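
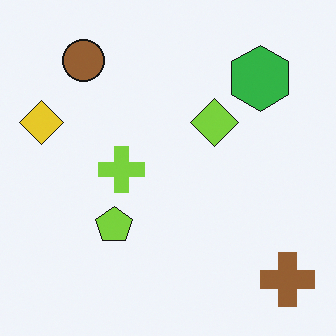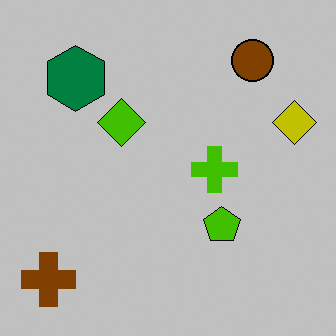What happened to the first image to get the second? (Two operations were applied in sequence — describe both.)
Aggressively posterized, then flipped horizontally (left ↔ right).

Each flat color has snapped to a coarser quantized level — most visibly, the near-white background has dropped to a flat grey. The yellow diamond is in the left of the first image and the right of the second — shapes on opposite sides of the vertical midline have swapped in a mirror flip.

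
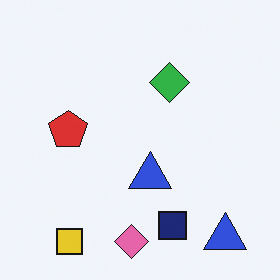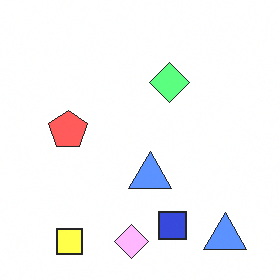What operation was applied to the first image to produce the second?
The transformation is: substantially brightened.

Every pixel — background and shapes alike — is uniformly brightened.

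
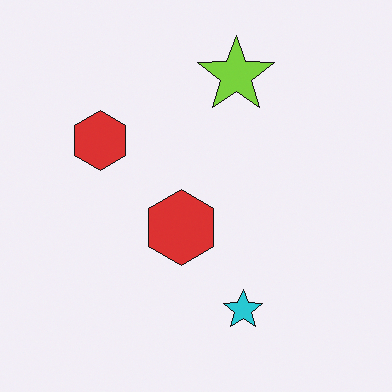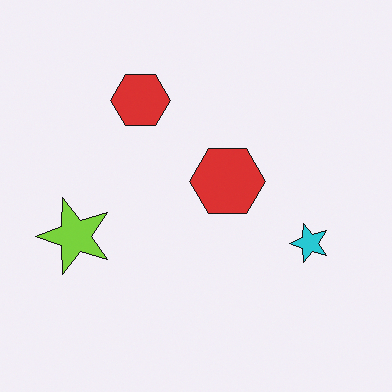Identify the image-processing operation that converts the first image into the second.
It was transposed (reflected across the top-left ↔ bottom-right diagonal).

Shapes have swapped their row and column positions — what was in the top-right is now in the bottom-left — a diagonal reflection.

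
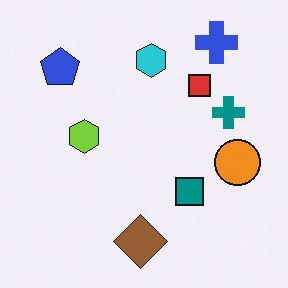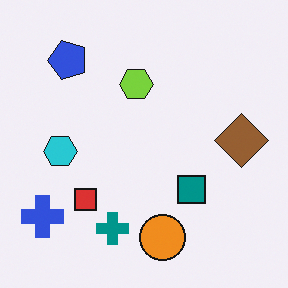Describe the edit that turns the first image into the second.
Transposed (reflected across the top-left ↔ bottom-right diagonal).

Shapes have swapped their row and column positions — what was in the top-right is now in the bottom-left — a diagonal reflection.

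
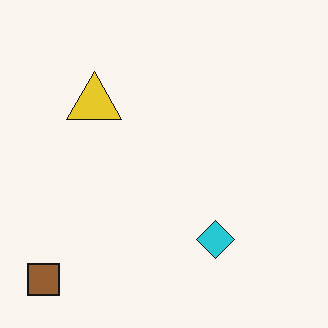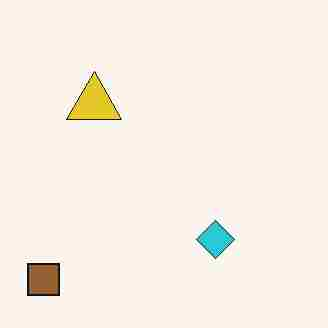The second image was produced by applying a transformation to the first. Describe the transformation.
This is the original image heavily JPEG-compressed with obvious blocking artifacts.

Blocky 8×8 compression artifacts appear around shape edges and the flat background shows ringing — characteristic JPEG degradation.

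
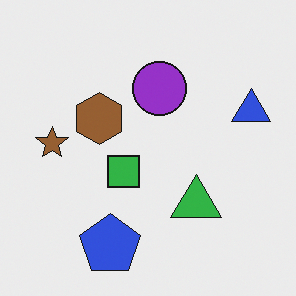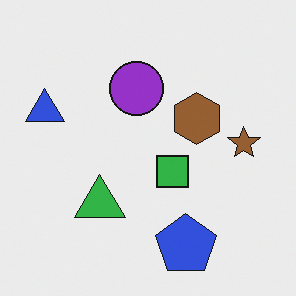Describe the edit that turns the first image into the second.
The transformation is: flipped horizontally (left ↔ right).

The blue triangle is in the right of the first image and the left of the second — shapes on opposite sides of the vertical midline have swapped in a mirror flip.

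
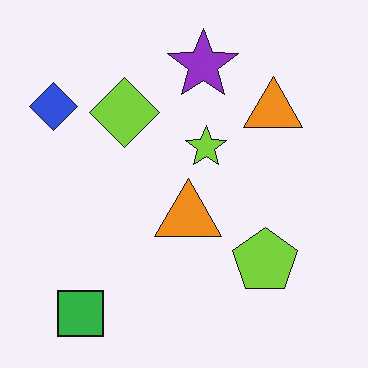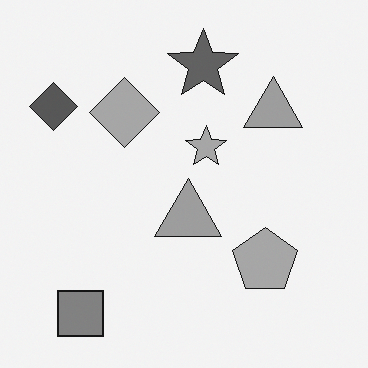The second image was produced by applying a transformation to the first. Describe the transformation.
The transformation is: converted to grayscale.

All color is removed — every shape is now a shade of grey.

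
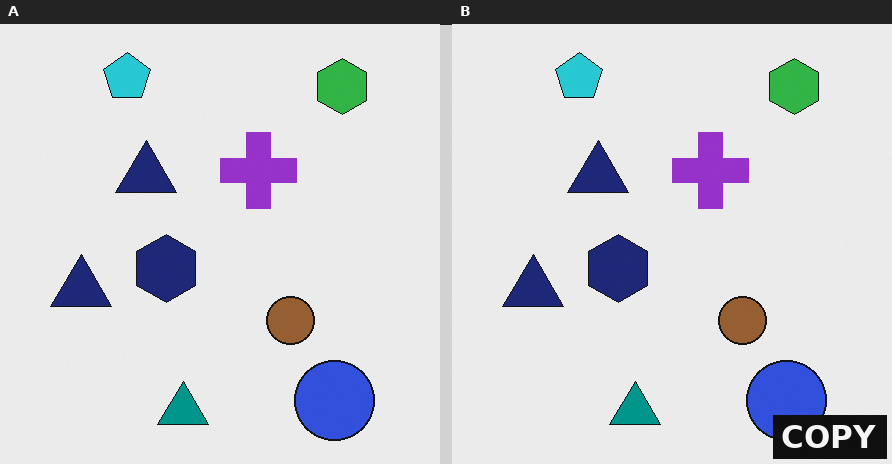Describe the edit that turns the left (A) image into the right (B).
The right (B) image is the left (A) watermarked with the text "COPY" in the lower-right corner.

A dark label reading "COPY" appears in the lower-right corner.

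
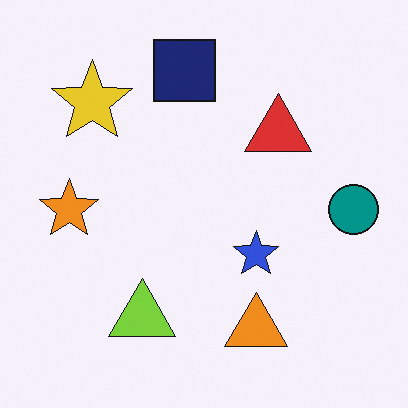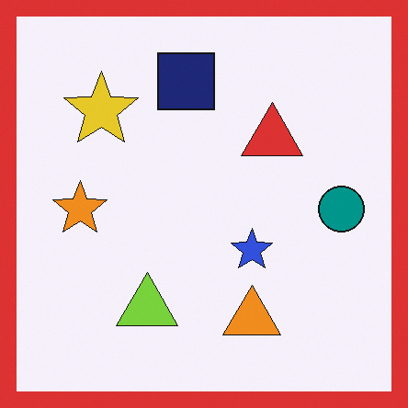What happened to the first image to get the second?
The image was framed with a red border.

A solid red frame runs around the edge of the second image, with the content slightly shrunk inside it.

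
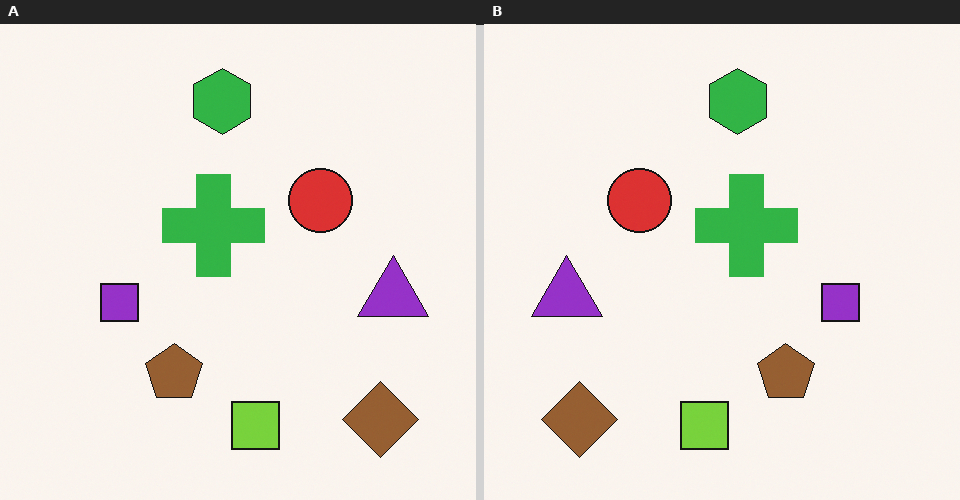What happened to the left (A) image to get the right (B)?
The right (B) image is the left (A) flipped horizontally (left ↔ right).

The purple triangle is in the right of the left (A) image and the left of the right (B) — shapes on opposite sides of the vertical midline have swapped in a mirror flip.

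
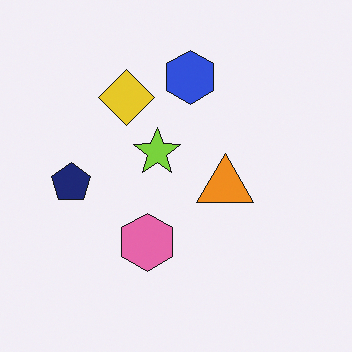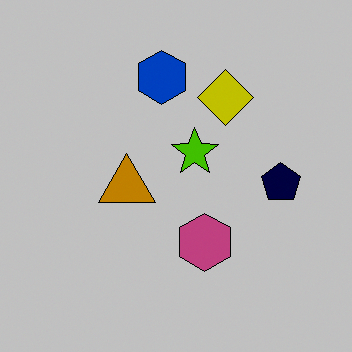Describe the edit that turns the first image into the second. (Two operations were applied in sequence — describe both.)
It was aggressively posterized, then flipped horizontally (left ↔ right).

Each flat color has snapped to a coarser quantized level — most visibly, the near-white background has dropped to a flat grey. The navy pentagon is in the left of the first image and the right of the second — shapes on opposite sides of the vertical midline have swapped in a mirror flip.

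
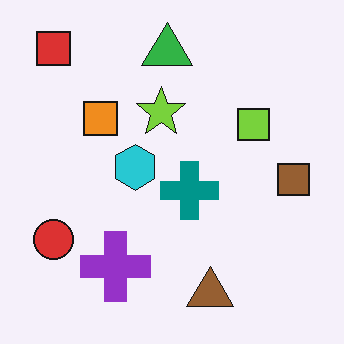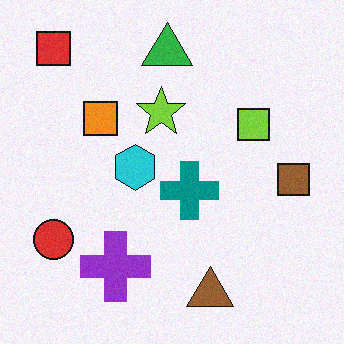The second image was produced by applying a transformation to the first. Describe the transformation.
This is the original image degraded with subtle gaussian noise.

Random speckle covers the whole image, including the flat background.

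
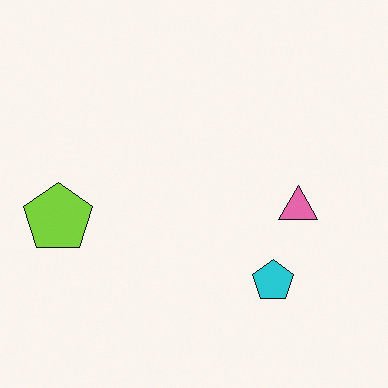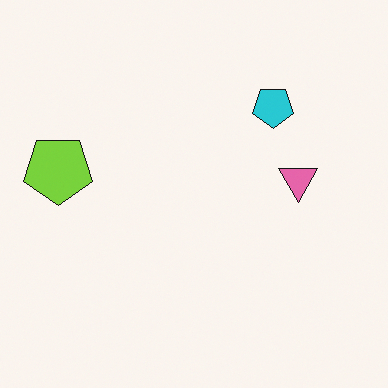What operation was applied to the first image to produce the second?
The transformation is: flipped vertically (top ↔ bottom).

The cyan pentagon is in the bottom-right of the first image and the top-right of the second — shapes on opposite sides of the horizontal midline have swapped in a mirror flip.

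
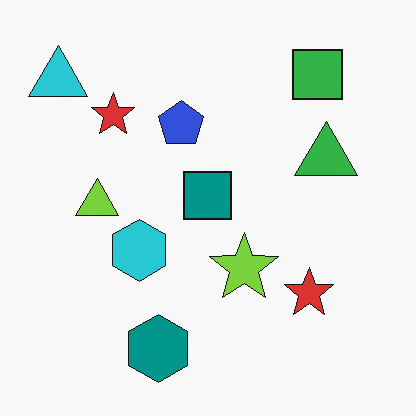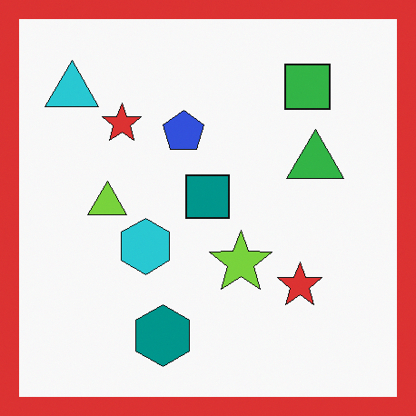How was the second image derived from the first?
It was framed with a red border.

A solid red frame runs around the edge of the second image, with the content slightly shrunk inside it.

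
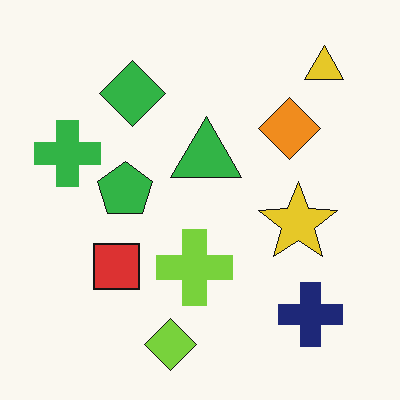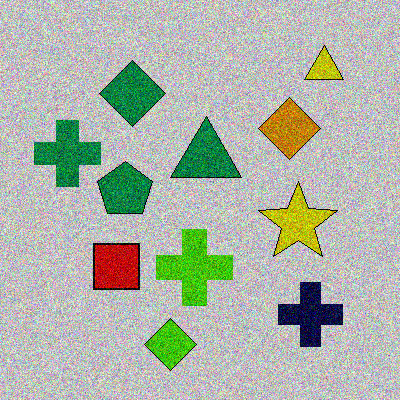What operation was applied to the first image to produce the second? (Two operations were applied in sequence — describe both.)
It was aggressively posterized, then degraded with a thick layer of grain.

Each flat color has snapped to a coarser quantized level — most visibly, the near-white background has dropped to a flat grey. Random speckle covers the whole image, including the flat background.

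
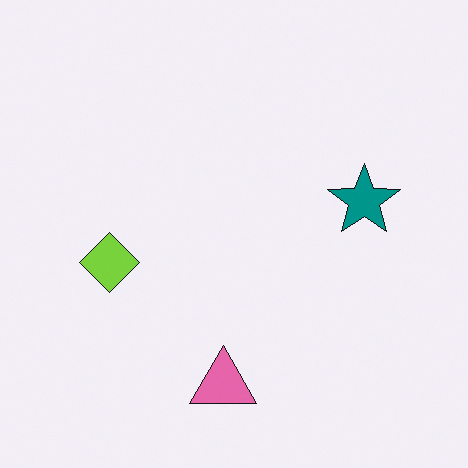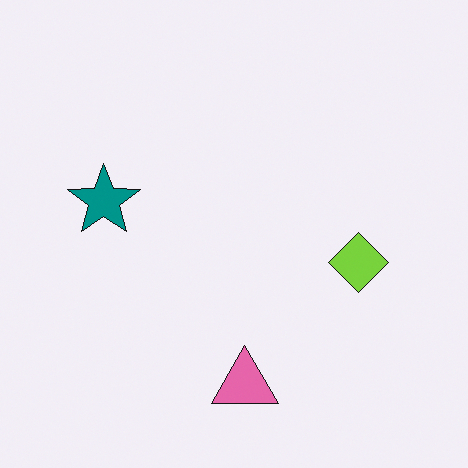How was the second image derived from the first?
The image was flipped horizontally (left ↔ right).

The teal star is in the right of the first image and the left of the second — shapes on opposite sides of the vertical midline have swapped in a mirror flip.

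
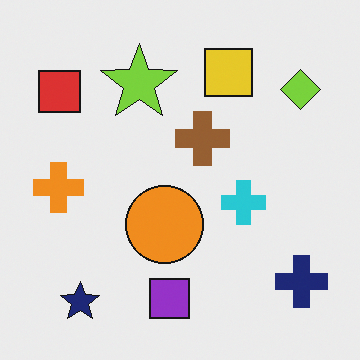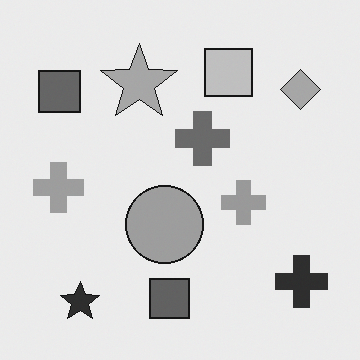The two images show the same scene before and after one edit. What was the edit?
The image was converted to grayscale.

All color is removed — every shape is now a shade of grey.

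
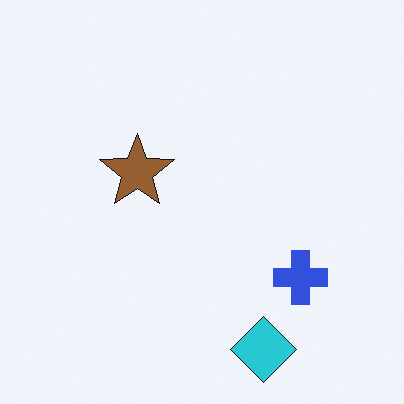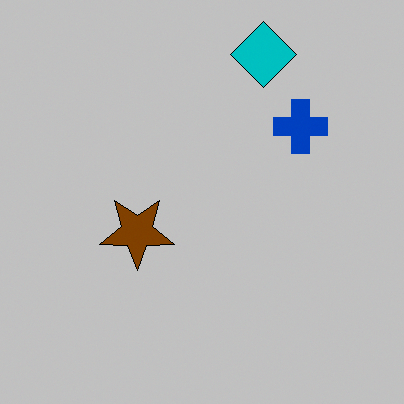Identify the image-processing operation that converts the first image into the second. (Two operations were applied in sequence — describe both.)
Flipped vertically (top ↔ bottom), then aggressively posterized.

The cyan diamond is in the bottom of the first image and the top of the second — shapes on opposite sides of the horizontal midline have swapped in a mirror flip. Each flat color has snapped to a coarser quantized level — most visibly, the near-white background has dropped to a flat grey.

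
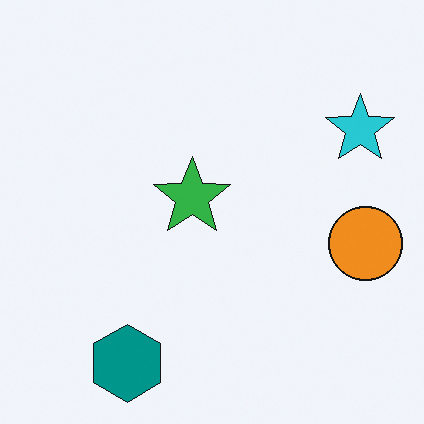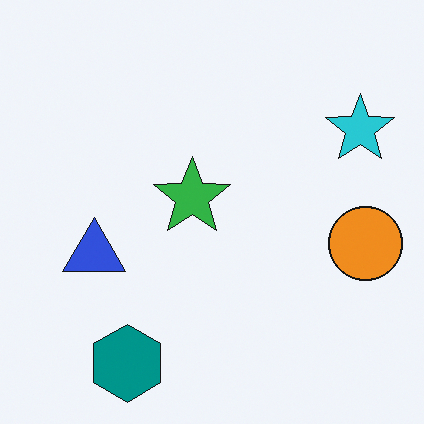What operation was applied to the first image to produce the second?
The image was overlaid with an additional blue triangle.

A blue triangle appears in the second image that is absent from the first.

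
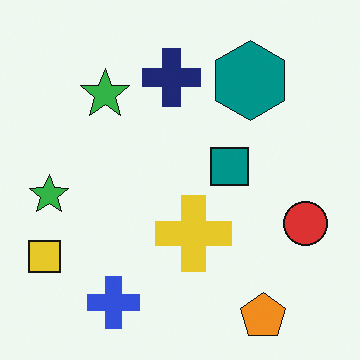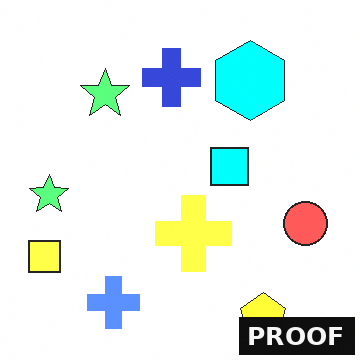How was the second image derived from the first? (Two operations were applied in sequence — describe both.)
The image was noticeably brightened, then watermarked with the text "PROOF" in the lower-right corner.

Every pixel — background and shapes alike — is uniformly brightened. A dark label reading "PROOF" appears in the lower-right corner.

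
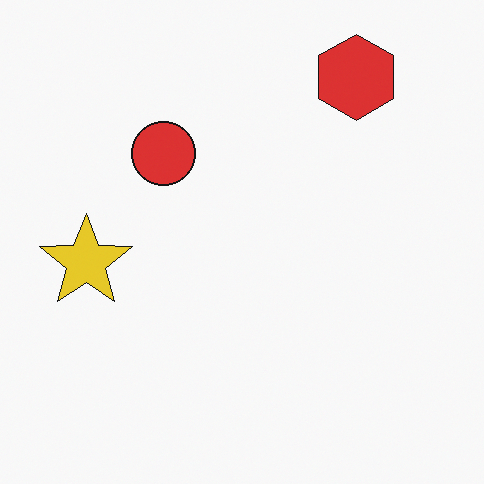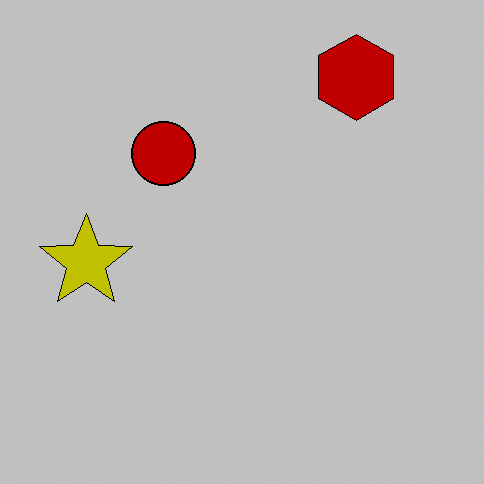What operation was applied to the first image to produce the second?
This is the original image heavily posterized to just a handful of flat colors.

Each flat color has snapped to a coarser quantized level — most visibly, the near-white background has dropped to a flat grey.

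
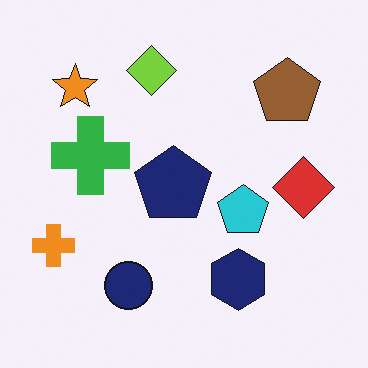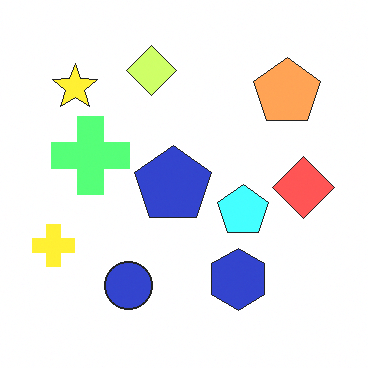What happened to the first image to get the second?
This is the original image substantially brightened.

Every pixel — background and shapes alike — is uniformly brightened.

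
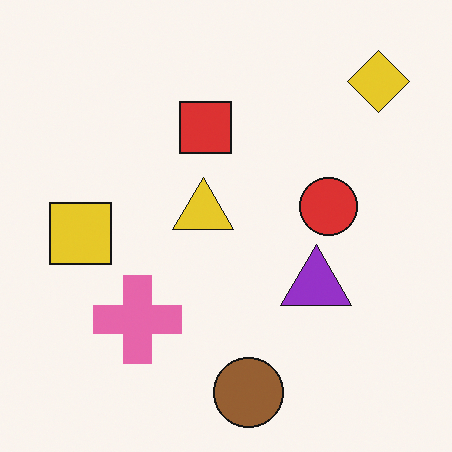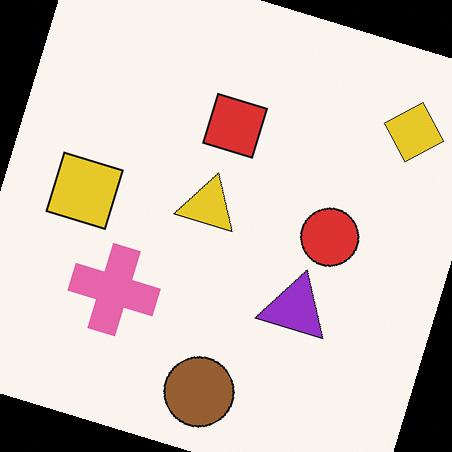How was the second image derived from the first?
The image was rotated clockwise by a clearly visible amount.

Every shape is tilted by the same angle and the image corners show triangular fill wedges — a whole-image rotation by a non-right angle.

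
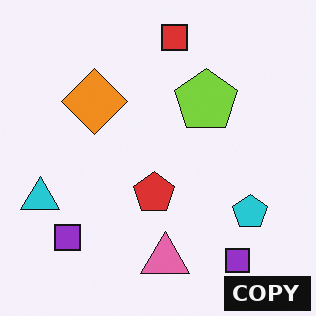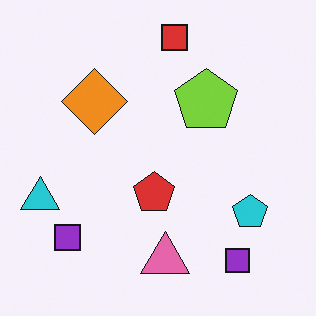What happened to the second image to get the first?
This is the original image watermarked with the text "COPY" in the lower-right corner.

A dark label reading "COPY" appears in the lower-right corner.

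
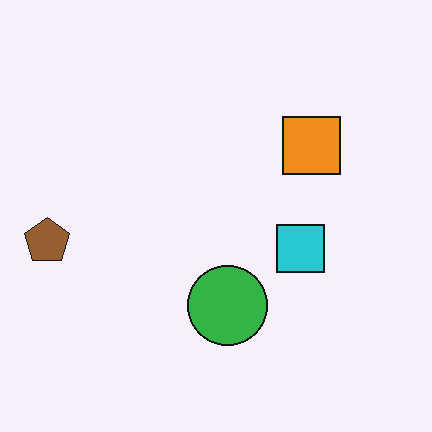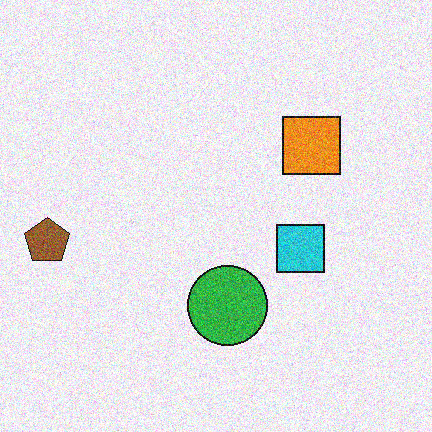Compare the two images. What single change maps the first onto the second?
Degraded with moderate additive noise.

Random speckle covers the whole image, including the flat background.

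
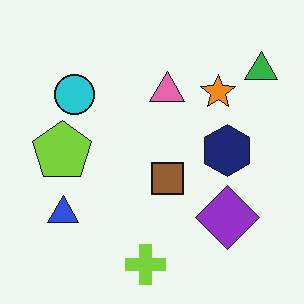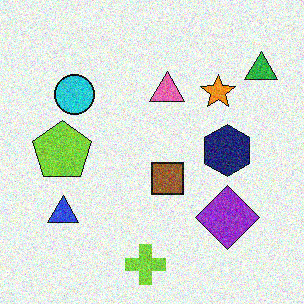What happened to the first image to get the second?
The transformation is: degraded with moderate additive noise.

Random speckle covers the whole image, including the flat background.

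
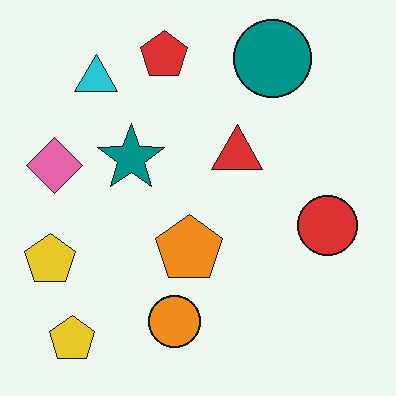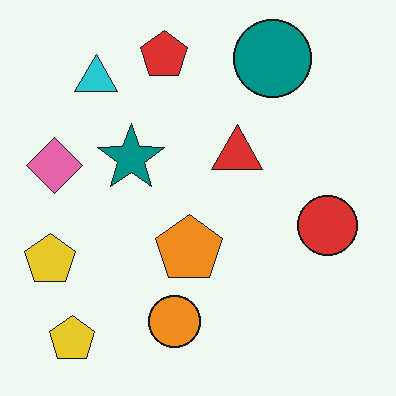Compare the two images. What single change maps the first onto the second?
It was JPEG-compressed with visible artifacts.

Blocky 8×8 compression artifacts appear around shape edges and the flat background shows ringing — characteristic JPEG degradation.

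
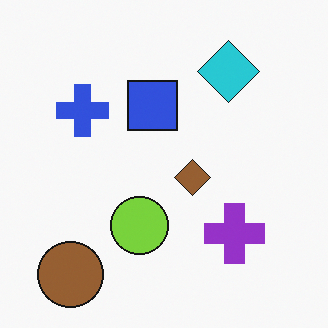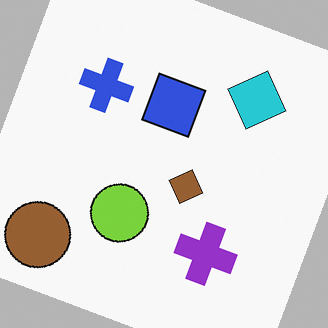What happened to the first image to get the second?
This is the original image rotated clockwise by a clearly visible amount.

Every shape is tilted by the same angle and the image corners show triangular fill wedges — a whole-image rotation by a non-right angle.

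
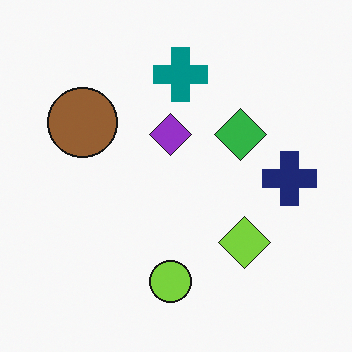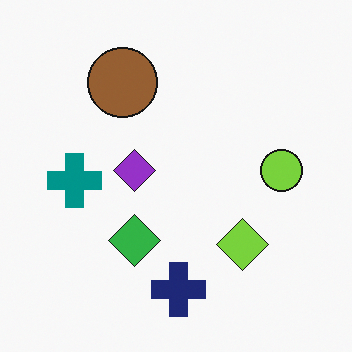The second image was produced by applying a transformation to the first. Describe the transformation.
Transposed (reflected across the top-left ↔ bottom-right diagonal).

Shapes have swapped their row and column positions — what was in the top-right is now in the bottom-left — a diagonal reflection.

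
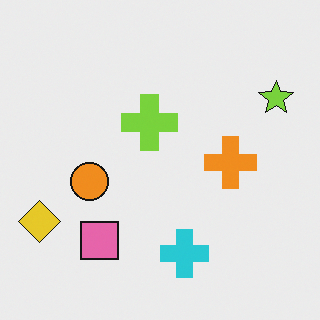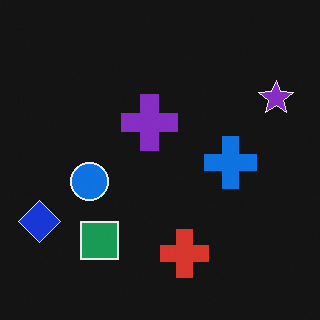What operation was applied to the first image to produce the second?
The image was color-inverted (negative).

The light background has become dark and every shape's color is its complement — a photographic negative.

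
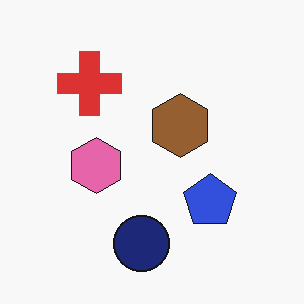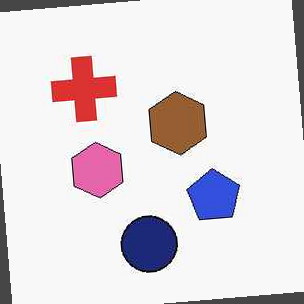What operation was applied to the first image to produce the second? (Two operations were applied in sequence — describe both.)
Given moderate JPEG compression, then rotated counter-clockwise by a few degrees.

Blocky 8×8 compression artifacts appear around shape edges and the flat background shows ringing — characteristic JPEG degradation. Every shape is tilted by the same angle and the image corners show triangular fill wedges — a whole-image rotation by a non-right angle.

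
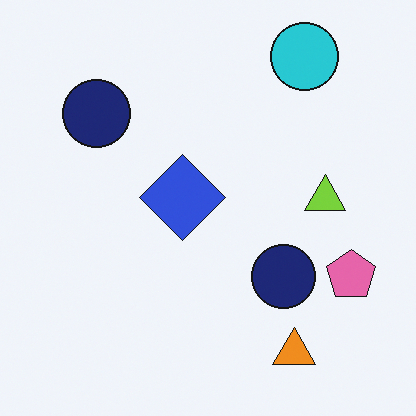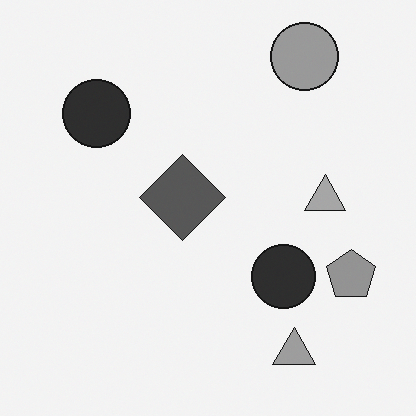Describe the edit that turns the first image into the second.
This is the original image converted to grayscale.

All color is removed — every shape is now a shade of grey.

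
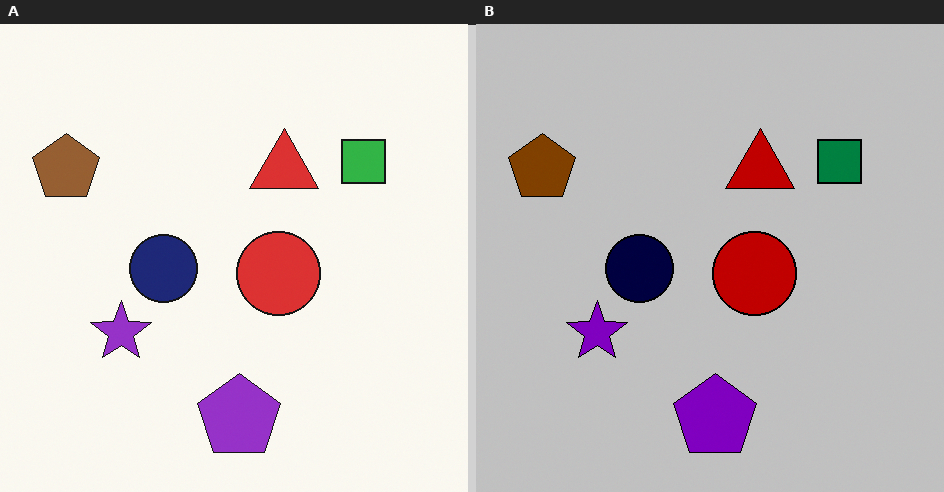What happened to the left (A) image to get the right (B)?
It was aggressively posterized.

Each flat color has snapped to a coarser quantized level — most visibly, the near-white background has dropped to a flat grey.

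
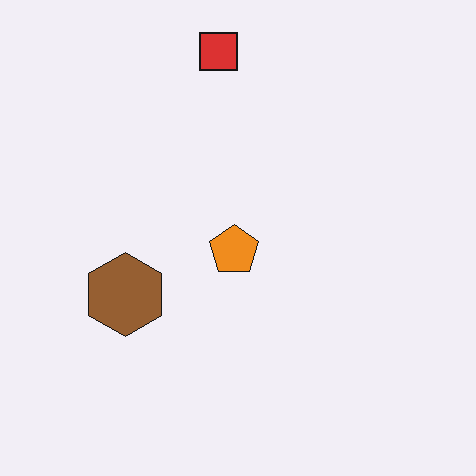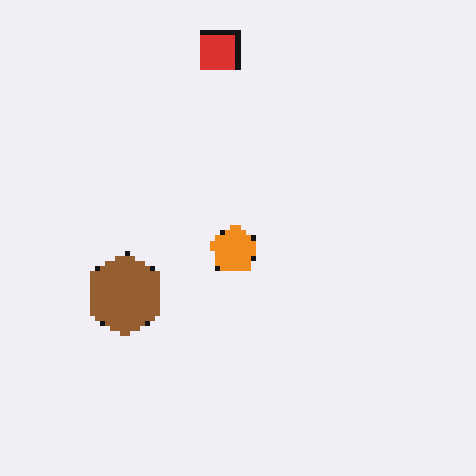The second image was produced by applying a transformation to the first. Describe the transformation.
The transformation is: mildly pixelated.

Shapes are reduced to large square blocks; fine edges and outlines are lost — a downscale-then-upscale (mosaic) effect.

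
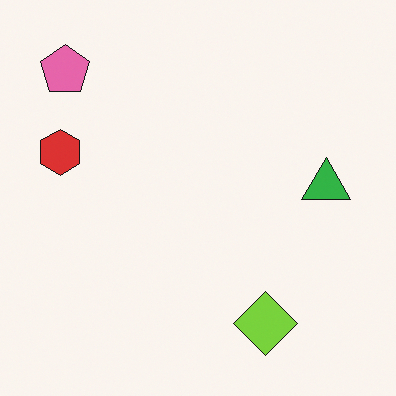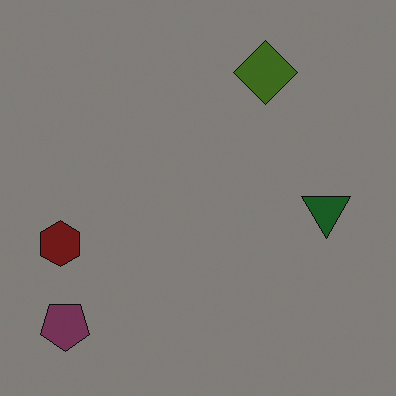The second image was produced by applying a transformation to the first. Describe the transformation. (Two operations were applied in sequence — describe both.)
The second image is the first flipped vertically (top ↔ bottom), then substantially darkened.

The pink pentagon is in the top-left of the first image and the bottom-left of the second — shapes on opposite sides of the horizontal midline have swapped in a mirror flip. Every pixel — background and shapes alike — is uniformly darkened.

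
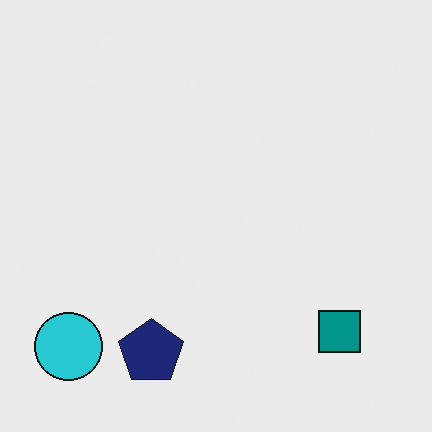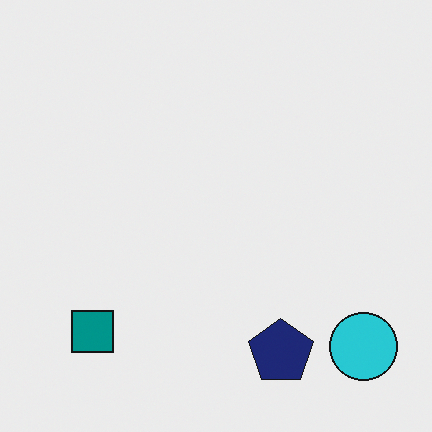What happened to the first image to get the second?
It was flipped horizontally (left ↔ right).

The cyan circle is in the bottom-left of the first image and the bottom-right of the second — shapes on opposite sides of the vertical midline have swapped in a mirror flip.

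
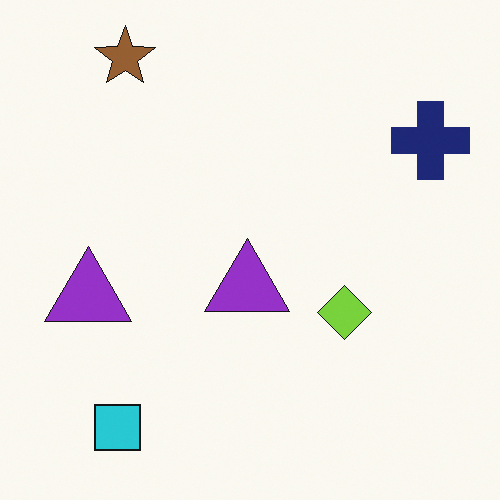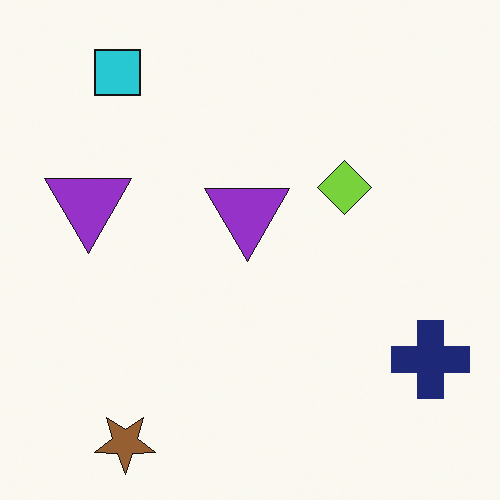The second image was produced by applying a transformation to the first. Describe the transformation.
Flipped vertically (top ↔ bottom).

The brown star is in the top-left of the first image and the bottom-left of the second — shapes on opposite sides of the horizontal midline have swapped in a mirror flip.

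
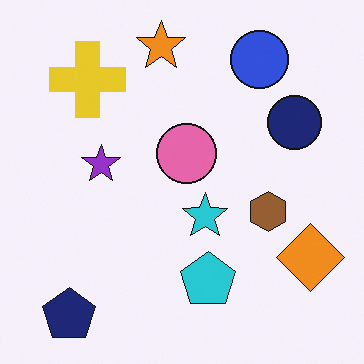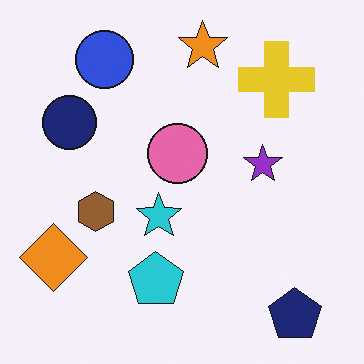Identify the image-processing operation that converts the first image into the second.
It was flipped horizontally (left ↔ right).

The orange diamond is in the bottom-right of the first image and the bottom-left of the second — shapes on opposite sides of the vertical midline have swapped in a mirror flip.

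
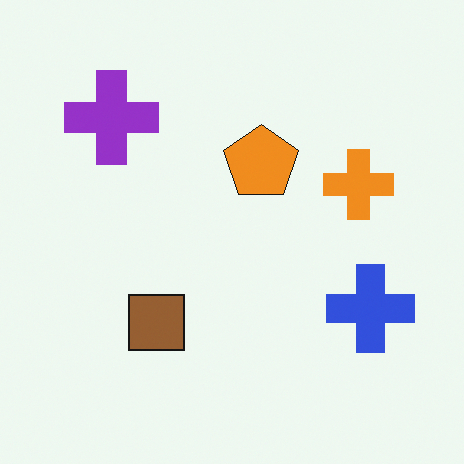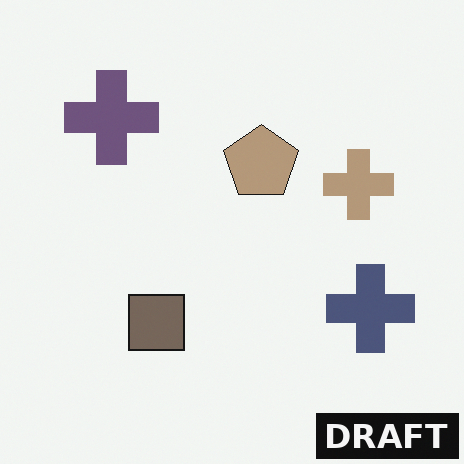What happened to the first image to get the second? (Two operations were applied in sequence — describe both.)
It was made much more muted (saturation change), then watermarked with the text "DRAFT" in the lower-right corner.

All colors are more muted and greyish — a global saturation change. A dark label reading "DRAFT" appears in the lower-right corner.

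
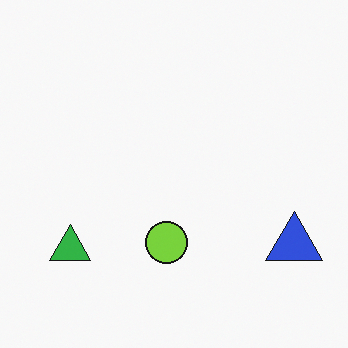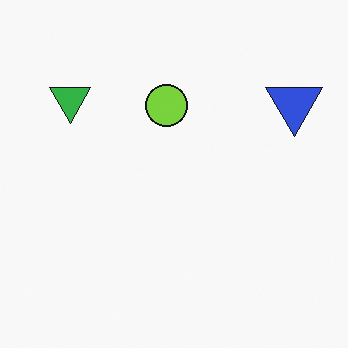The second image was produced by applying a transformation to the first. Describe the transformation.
The transformation is: flipped vertically (top ↔ bottom).

The green triangle is in the bottom-left of the first image and the top-left of the second — shapes on opposite sides of the horizontal midline have swapped in a mirror flip.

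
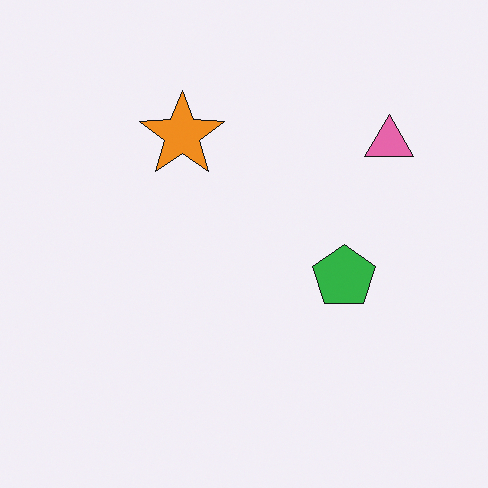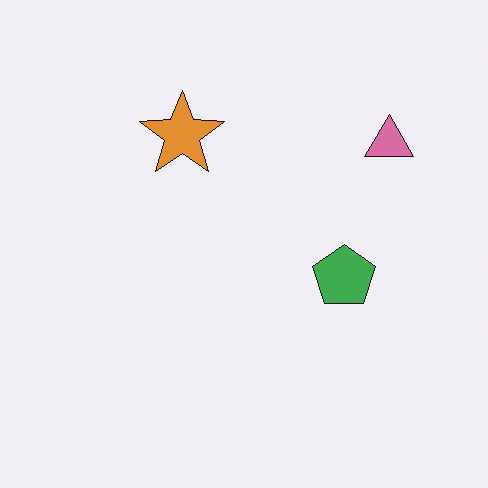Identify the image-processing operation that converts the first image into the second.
The transformation is: slightly desaturated.

All colors are more muted and greyish — a global saturation change.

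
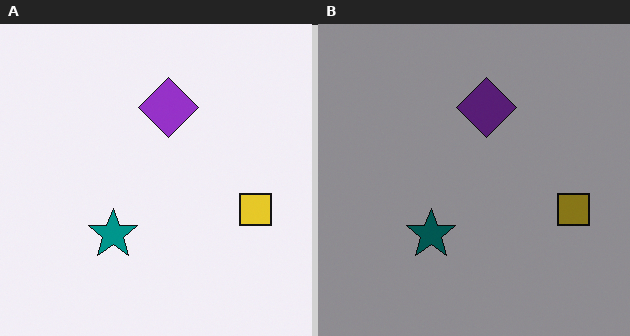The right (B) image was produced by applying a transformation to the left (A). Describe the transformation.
It was darkened a lot.

Every pixel — background and shapes alike — is uniformly darkened.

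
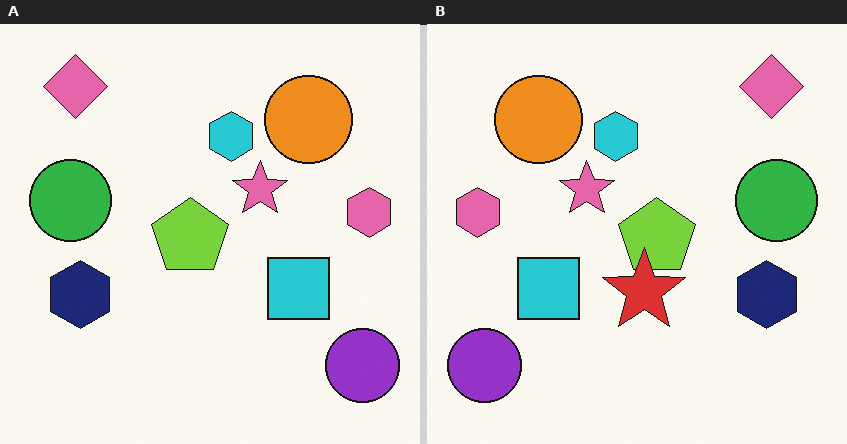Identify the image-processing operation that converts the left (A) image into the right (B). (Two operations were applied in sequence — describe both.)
The right (B) image is the left (A) flipped horizontally (left ↔ right), then overlaid with an additional red star.

The pink hexagon is in the right of the left (A) image and the left of the right (B) — shapes on opposite sides of the vertical midline have swapped in a mirror flip. A red star appears in the right (B) image that is absent from the left (A).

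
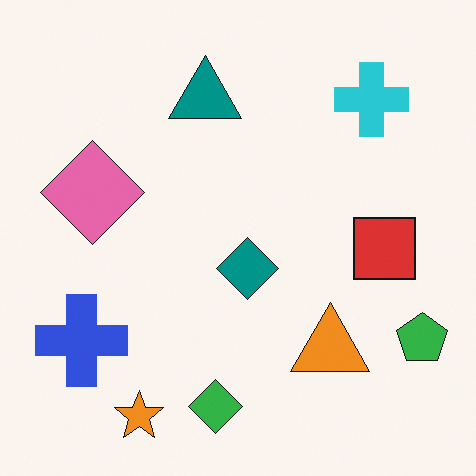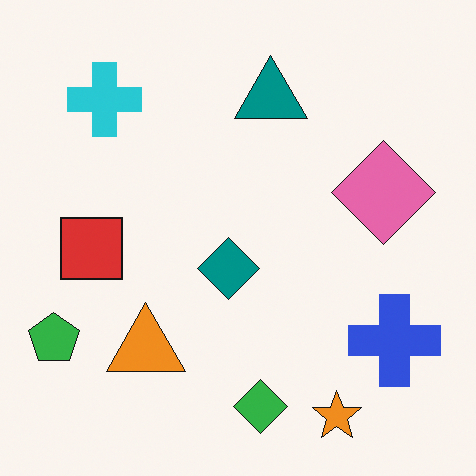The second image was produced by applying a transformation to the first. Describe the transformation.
This is the original image flipped horizontally (left ↔ right).

The green pentagon is in the bottom-right of the first image and the bottom-left of the second — shapes on opposite sides of the vertical midline have swapped in a mirror flip.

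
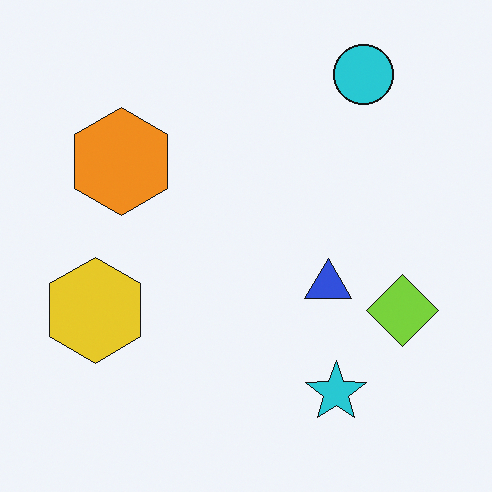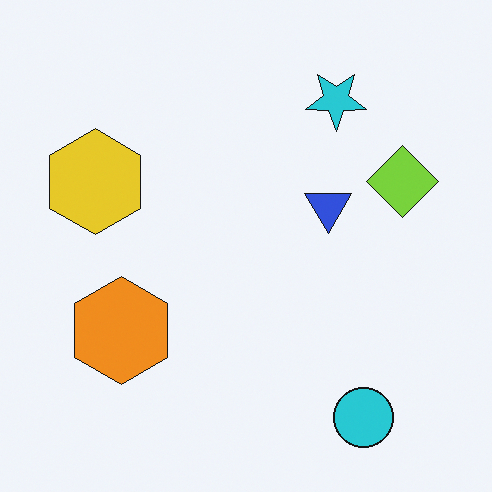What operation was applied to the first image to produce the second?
Flipped vertically (top ↔ bottom).

The cyan circle is in the top-right of the first image and the bottom-right of the second — shapes on opposite sides of the horizontal midline have swapped in a mirror flip.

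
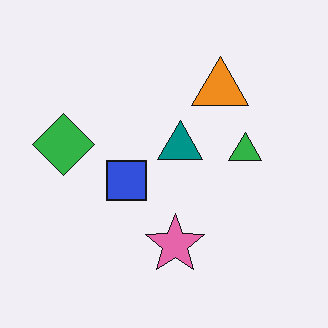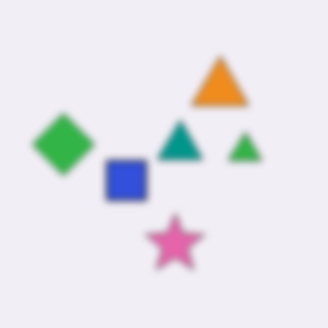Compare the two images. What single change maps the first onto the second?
Noticeably gaussian-blurred.

Shape edges and outlines are uniformly softened across the whole image.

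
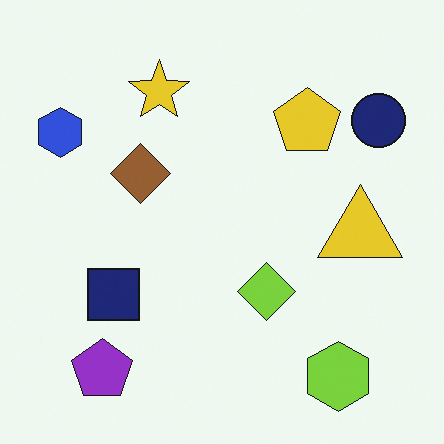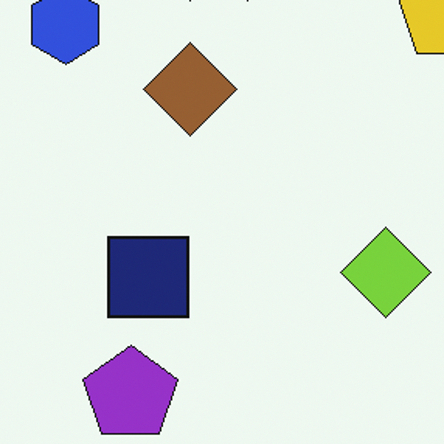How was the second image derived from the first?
The transformation is: cropped to a modestly smaller region and rescaled.

The visible shapes are larger and the field of view is narrower; shapes near the original edges may be partly or wholly outside the frame — a crop-and-rescale.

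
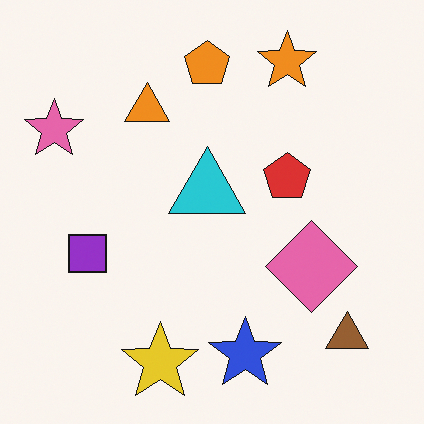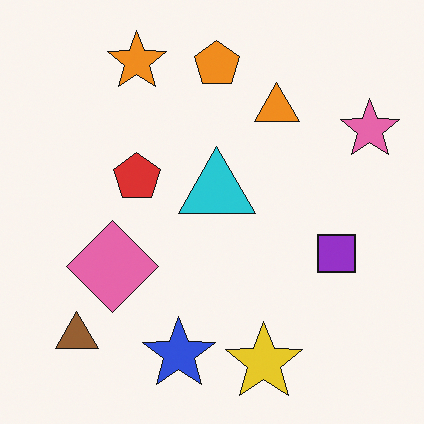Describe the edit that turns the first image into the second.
The image was flipped horizontally (left ↔ right).

The pink star is in the top-left of the first image and the top-right of the second — shapes on opposite sides of the vertical midline have swapped in a mirror flip.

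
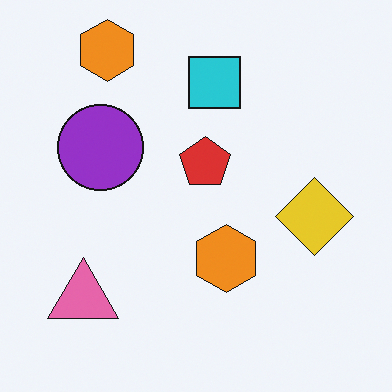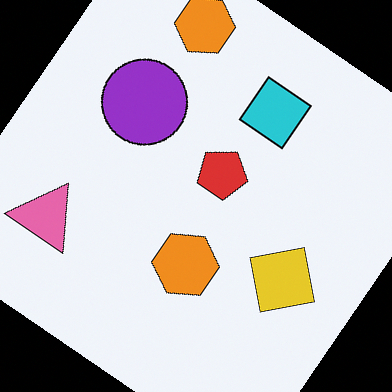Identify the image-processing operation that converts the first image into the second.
It was rotated clockwise by a large amount — several tens of degrees.

Every shape is tilted by the same angle and the image corners show triangular fill wedges — a whole-image rotation by a non-right angle.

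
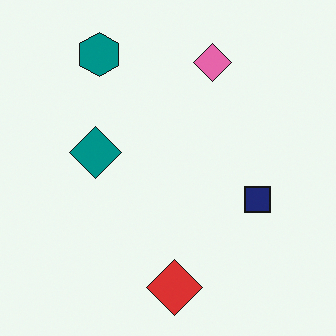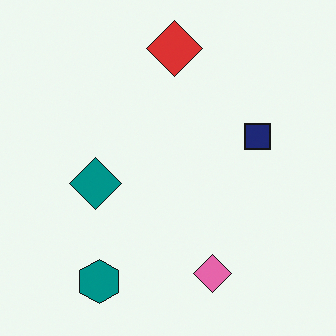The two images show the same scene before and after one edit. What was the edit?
The image was flipped vertically (top ↔ bottom).

The red diamond is in the bottom of the first image and the top of the second — shapes on opposite sides of the horizontal midline have swapped in a mirror flip.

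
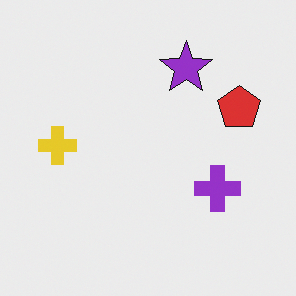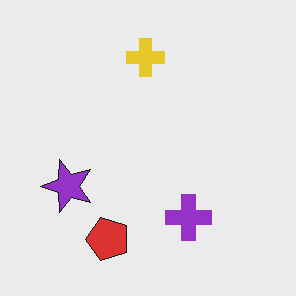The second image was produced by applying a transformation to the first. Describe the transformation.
It was transposed (reflected across the top-left ↔ bottom-right diagonal).

Shapes have swapped their row and column positions — what was in the top-right is now in the bottom-left — a diagonal reflection.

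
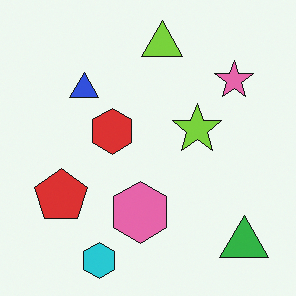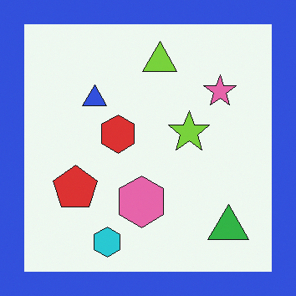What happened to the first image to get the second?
It was framed with a blue border.

A solid blue frame runs around the edge of the second image, with the content slightly shrunk inside it.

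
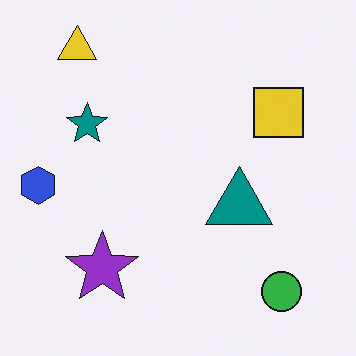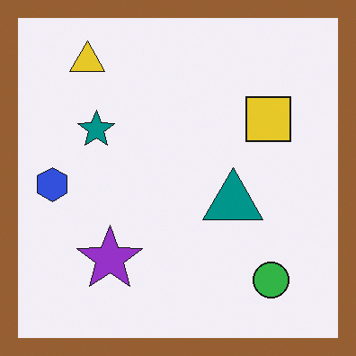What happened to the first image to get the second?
Framed with a brown border.

A solid brown frame runs around the edge of the second image, with the content slightly shrunk inside it.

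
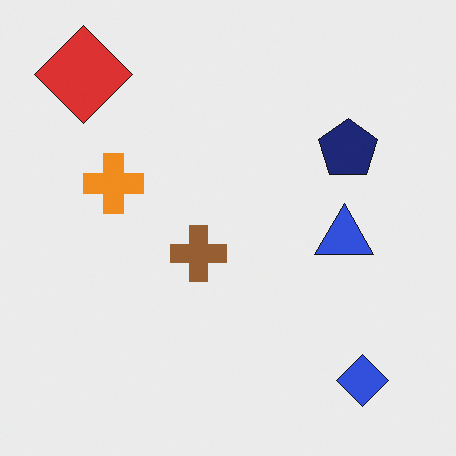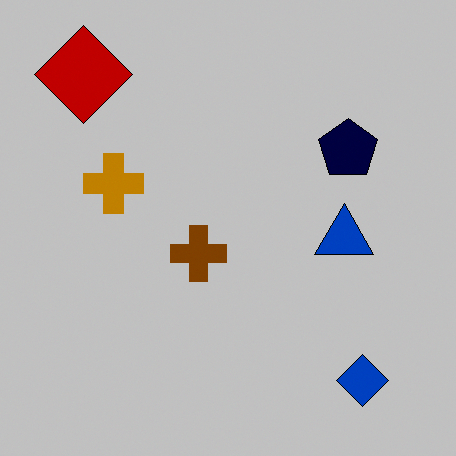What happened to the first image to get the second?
The image was heavily posterized to just a handful of flat colors.

Each flat color has snapped to a coarser quantized level — most visibly, the near-white background has dropped to a flat grey.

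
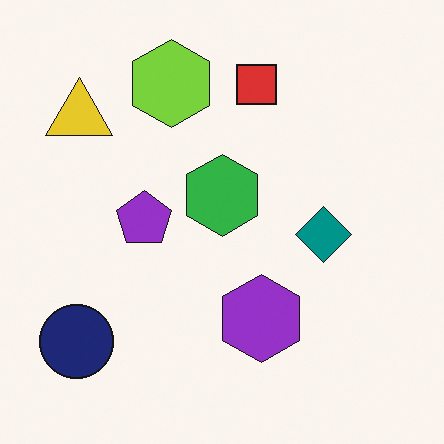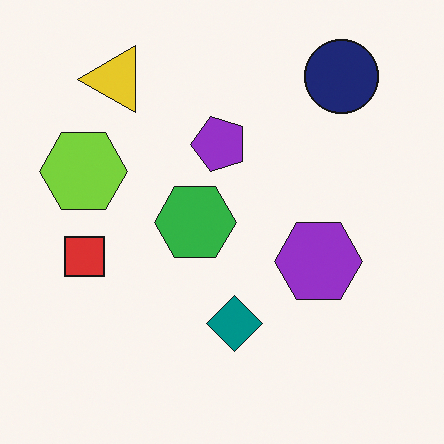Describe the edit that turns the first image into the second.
The second image is the first transposed (reflected across the top-left ↔ bottom-right diagonal).

Shapes have swapped their row and column positions — what was in the top-right is now in the bottom-left — a diagonal reflection.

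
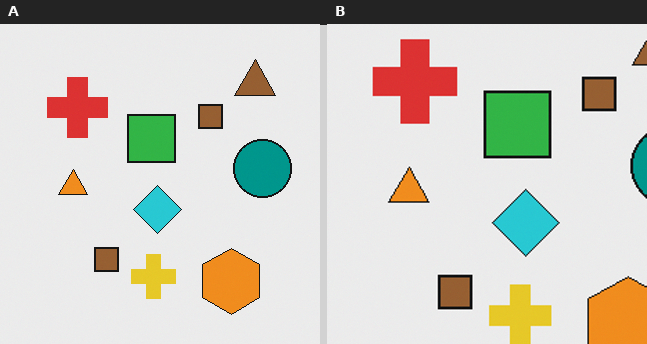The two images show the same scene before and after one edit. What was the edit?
This is the original image cropped to a modestly smaller region and rescaled.

The visible shapes are larger and the field of view is narrower; shapes near the original edges may be partly or wholly outside the frame — a crop-and-rescale.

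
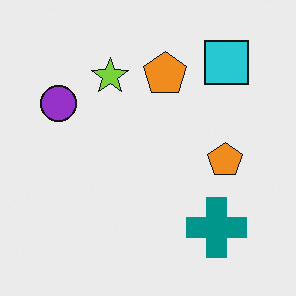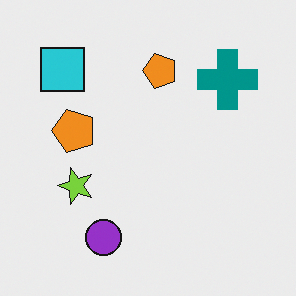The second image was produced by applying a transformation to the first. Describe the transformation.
The transformation is: rotated 90° counter-clockwise.

The cyan square sits in the top-right of the first image and the top-left of the second — consistent with a whole-image 90° counter-clockwise rotation.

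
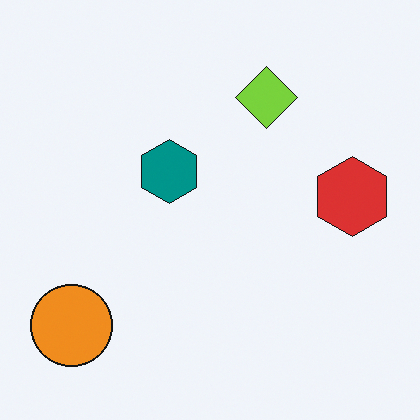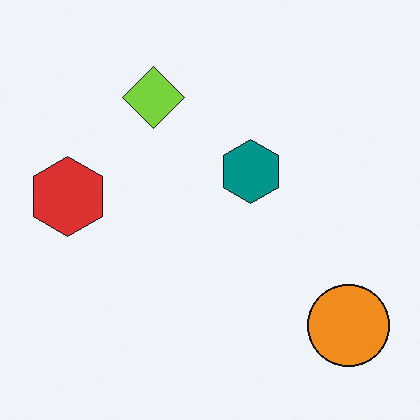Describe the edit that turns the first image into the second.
The second image is the first flipped horizontally (left ↔ right).

The red hexagon is in the right of the first image and the left of the second — shapes on opposite sides of the vertical midline have swapped in a mirror flip.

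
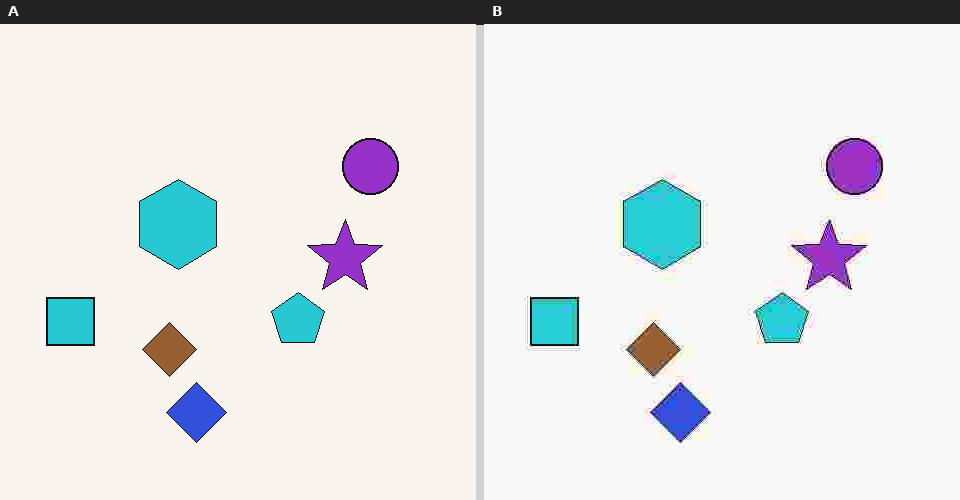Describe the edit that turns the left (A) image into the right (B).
The image was heavily JPEG-compressed with obvious blocking artifacts.

Blocky 8×8 compression artifacts appear around shape edges and the flat background shows ringing — characteristic JPEG degradation.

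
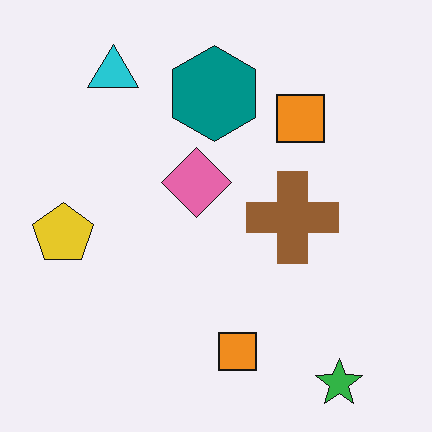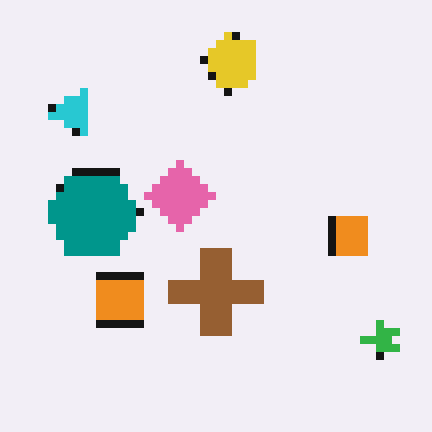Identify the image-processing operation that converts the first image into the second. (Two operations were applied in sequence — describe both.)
It was transposed (reflected across the top-left ↔ bottom-right diagonal), then pixelated into visible square blocks.

Shapes have swapped their row and column positions — what was in the top-right is now in the bottom-left — a diagonal reflection. Shapes are reduced to large square blocks; fine edges and outlines are lost — a downscale-then-upscale (mosaic) effect.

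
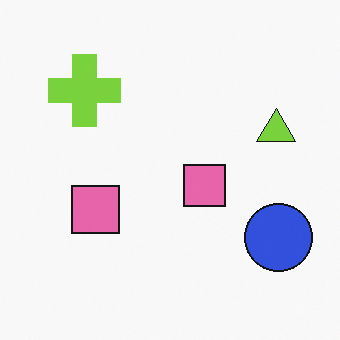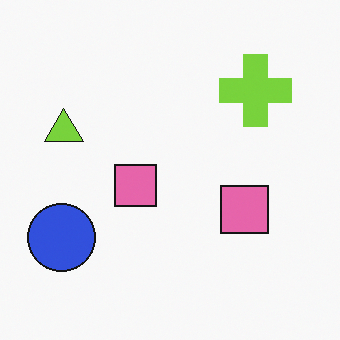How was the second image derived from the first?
The transformation is: flipped horizontally (left ↔ right).

The blue circle is in the bottom-right of the first image and the bottom-left of the second — shapes on opposite sides of the vertical midline have swapped in a mirror flip.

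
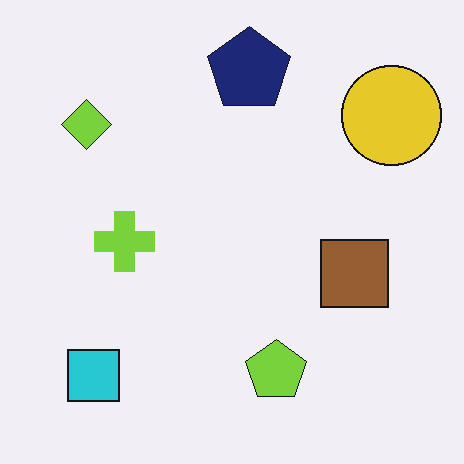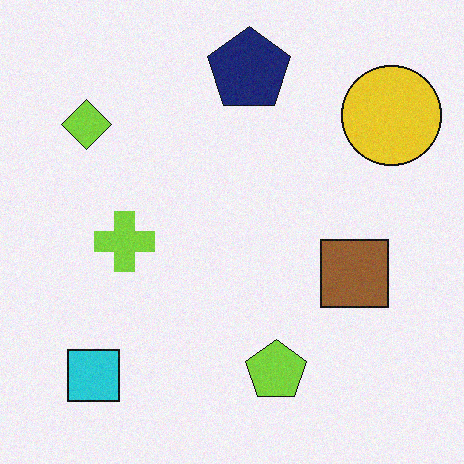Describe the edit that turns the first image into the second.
The second image is the first degraded with subtle gaussian noise.

Random speckle covers the whole image, including the flat background.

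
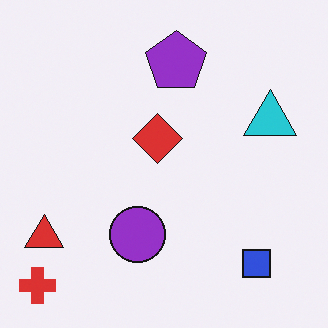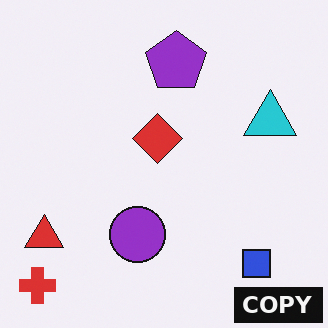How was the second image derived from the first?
The image was watermarked with the text "COPY" in the lower-right corner.

A dark label reading "COPY" appears in the lower-right corner.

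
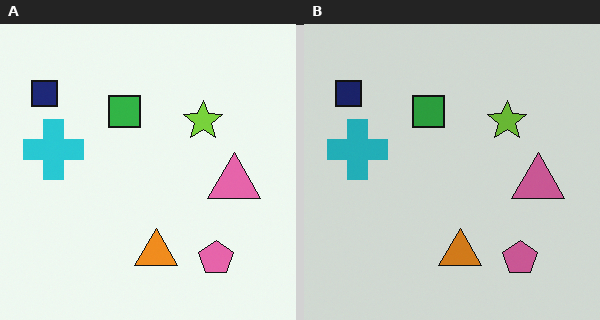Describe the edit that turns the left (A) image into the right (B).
This is the original image slightly darkened.

Every pixel — background and shapes alike — is uniformly darkened.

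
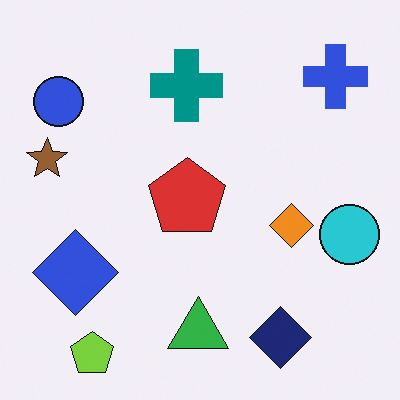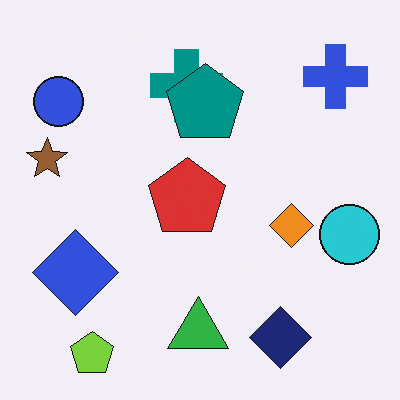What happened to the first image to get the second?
The transformation is: overlaid with an additional teal pentagon.

A teal pentagon appears in the second image that is absent from the first.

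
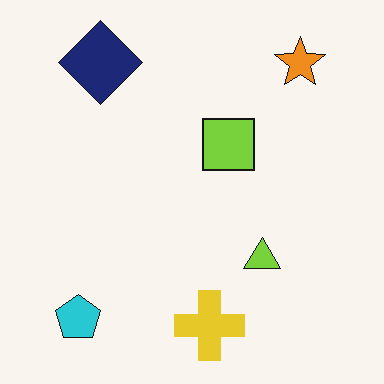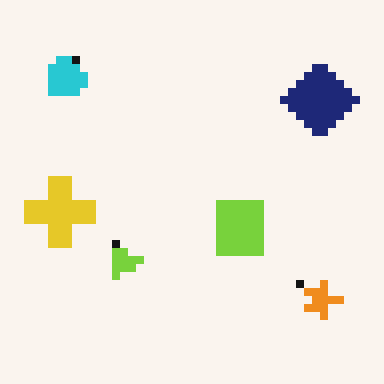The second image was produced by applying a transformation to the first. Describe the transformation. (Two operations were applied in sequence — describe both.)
Rotated 90° clockwise, then moderately pixelated.

The cyan pentagon sits in the bottom-left of the first image and the top-left of the second — consistent with a whole-image 90° clockwise rotation. Shapes are reduced to large square blocks; fine edges and outlines are lost — a downscale-then-upscale (mosaic) effect.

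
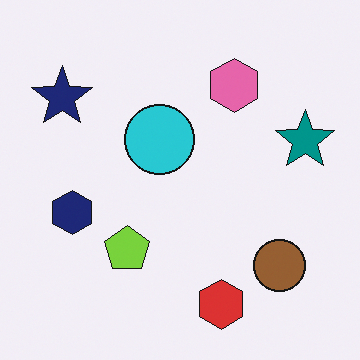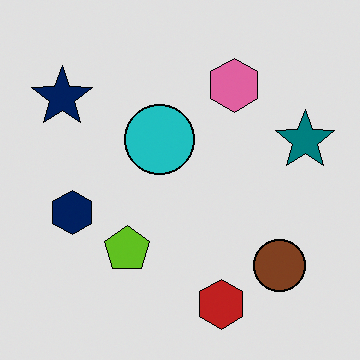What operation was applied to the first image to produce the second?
This is the original image posterized to a reduced palette.

Each flat color has snapped to a coarser quantized level — most visibly, the near-white background has dropped to a flat grey.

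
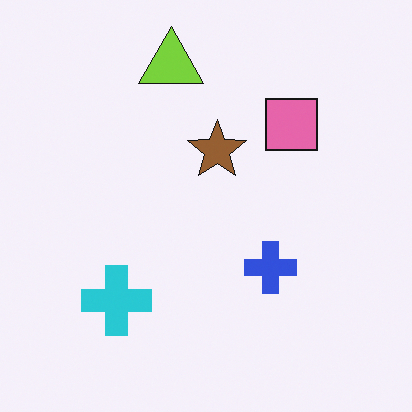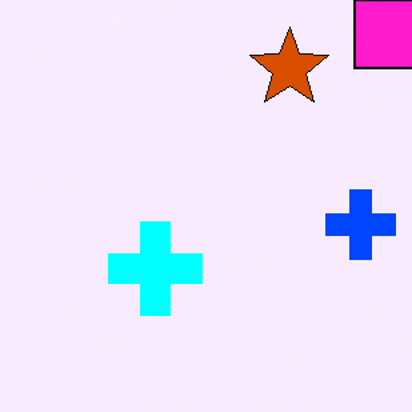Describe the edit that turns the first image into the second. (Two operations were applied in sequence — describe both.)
It was made much more vivid (saturation change), then cropped slightly and scaled back up.

All colors are more vivid — a global saturation change. The visible shapes are larger and the field of view is narrower; shapes near the original edges may be partly or wholly outside the frame — a crop-and-rescale.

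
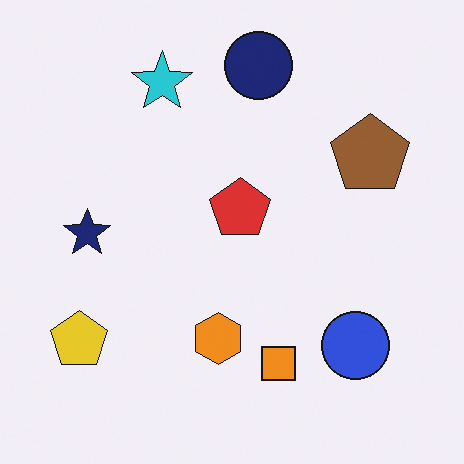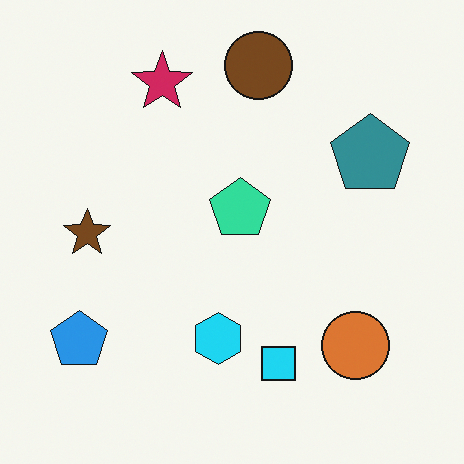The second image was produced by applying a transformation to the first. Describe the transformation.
Hue-shifted through roughly half the color wheel.

Every shape's color has rotated by the same amount around the hue wheel — a uniform hue shift.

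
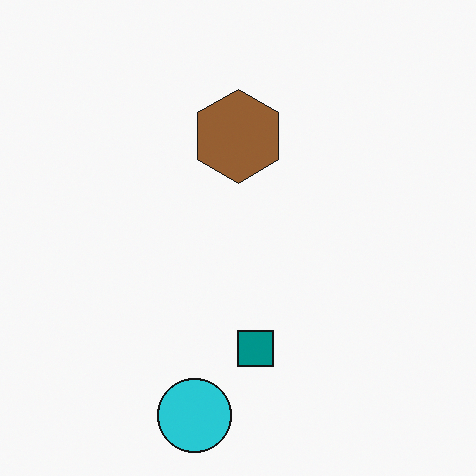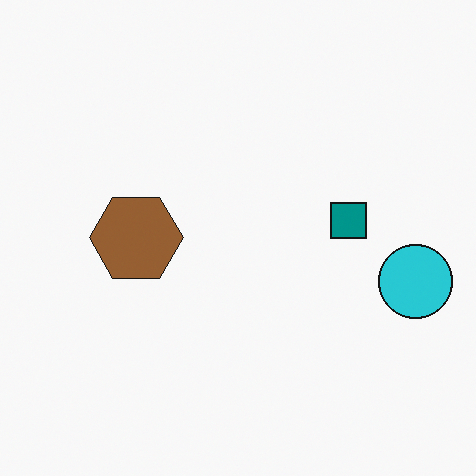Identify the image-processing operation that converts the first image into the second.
This is the original image rotated 90° counter-clockwise.

The cyan circle sits in the bottom of the first image and the right of the second — consistent with a whole-image 90° counter-clockwise rotation.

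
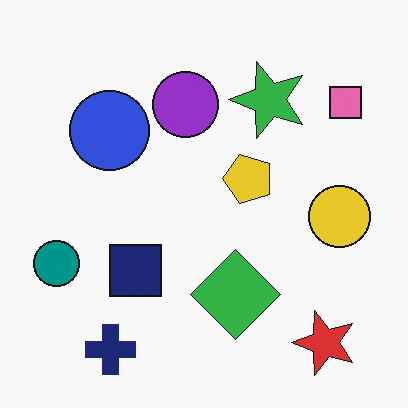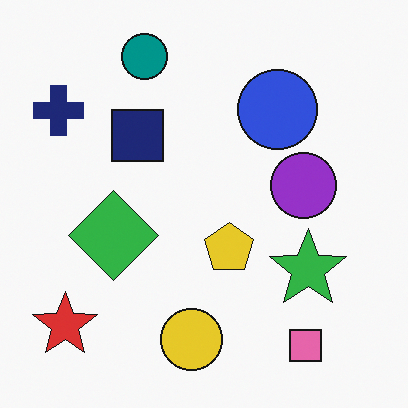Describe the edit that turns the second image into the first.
The transformation is: rotated 90° counter-clockwise.

The red star sits in the bottom-left of the second image and the bottom-right of the first — consistent with a whole-image 90° counter-clockwise rotation.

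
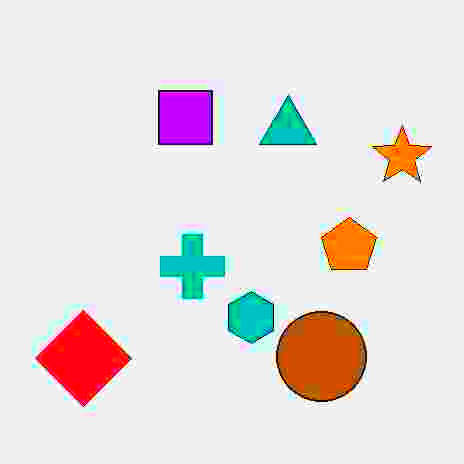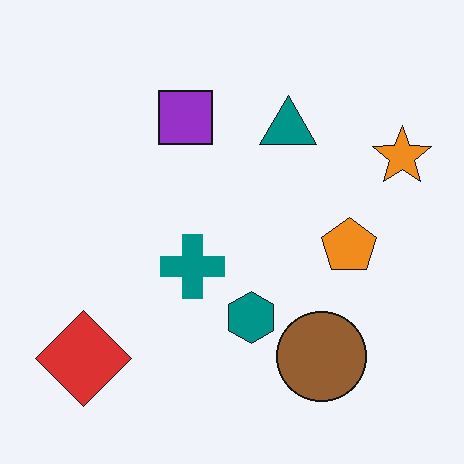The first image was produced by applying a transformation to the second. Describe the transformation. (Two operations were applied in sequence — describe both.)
Degraded with heavy JPEG compression, then heavily oversaturated.

Blocky 8×8 compression artifacts appear around shape edges and the flat background shows ringing — characteristic JPEG degradation. All colors are more vivid — a global saturation change.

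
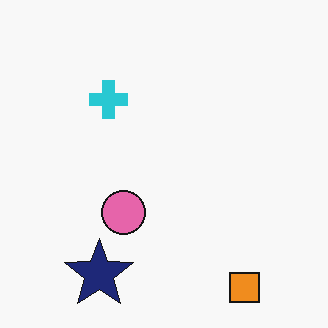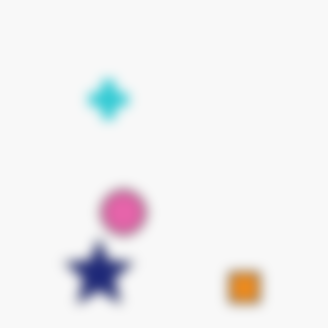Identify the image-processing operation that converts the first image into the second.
This is the original image strongly gaussian-blurred.

Shape edges and outlines are uniformly softened across the whole image.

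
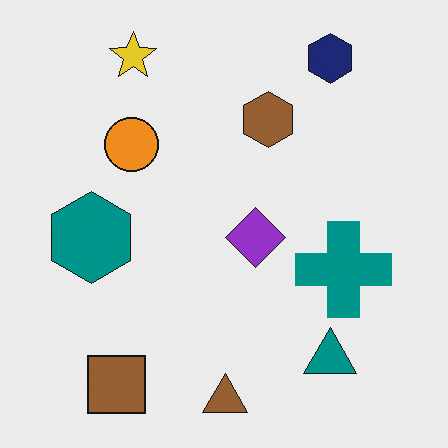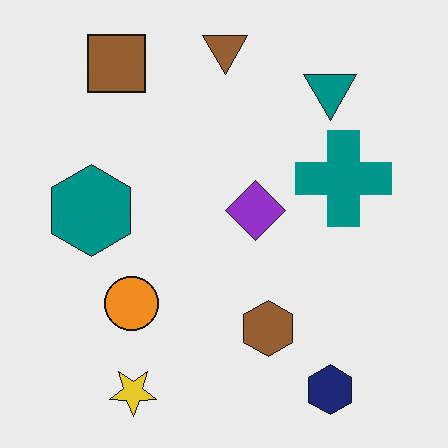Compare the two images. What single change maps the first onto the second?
This is the original image flipped vertically (top ↔ bottom).

The brown triangle is in the bottom of the first image and the top of the second — shapes on opposite sides of the horizontal midline have swapped in a mirror flip.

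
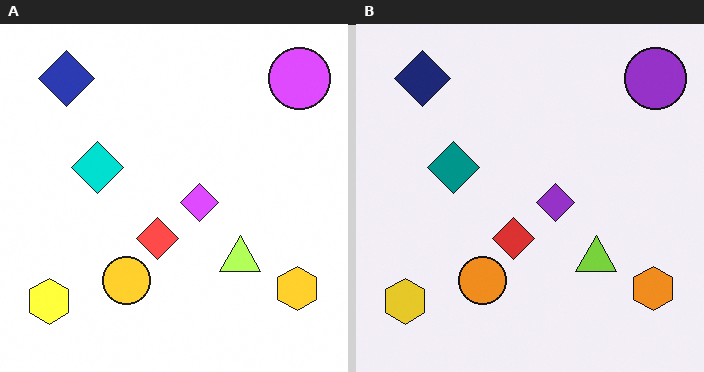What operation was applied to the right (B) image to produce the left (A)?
The left (A) image is the right (B) noticeably brightened.

Every pixel — background and shapes alike — is uniformly brightened.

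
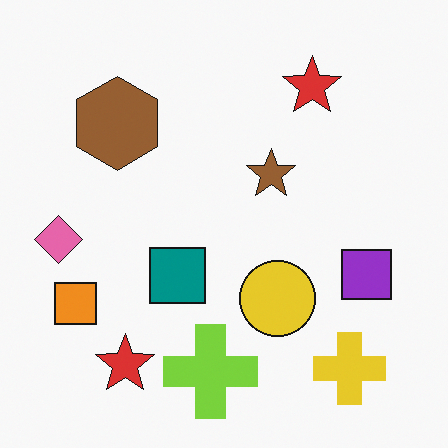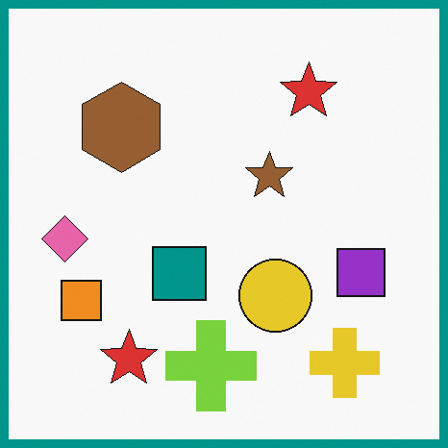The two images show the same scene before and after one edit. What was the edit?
This is the original image framed with a teal border.

A solid teal frame runs around the edge of the second image, with the content slightly shrunk inside it.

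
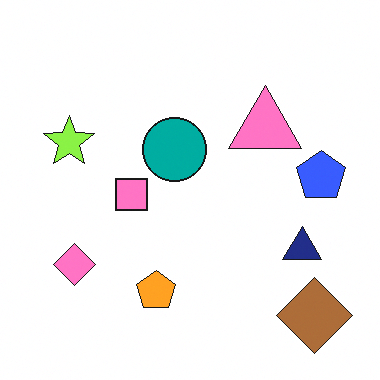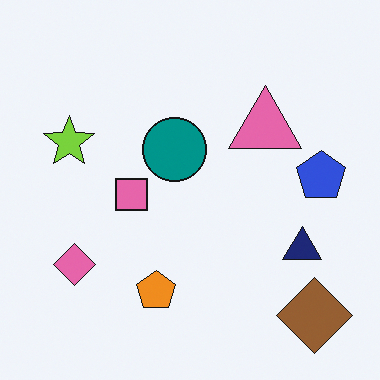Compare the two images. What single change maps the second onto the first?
It was brightened a little.

Every pixel — background and shapes alike — is uniformly brightened.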